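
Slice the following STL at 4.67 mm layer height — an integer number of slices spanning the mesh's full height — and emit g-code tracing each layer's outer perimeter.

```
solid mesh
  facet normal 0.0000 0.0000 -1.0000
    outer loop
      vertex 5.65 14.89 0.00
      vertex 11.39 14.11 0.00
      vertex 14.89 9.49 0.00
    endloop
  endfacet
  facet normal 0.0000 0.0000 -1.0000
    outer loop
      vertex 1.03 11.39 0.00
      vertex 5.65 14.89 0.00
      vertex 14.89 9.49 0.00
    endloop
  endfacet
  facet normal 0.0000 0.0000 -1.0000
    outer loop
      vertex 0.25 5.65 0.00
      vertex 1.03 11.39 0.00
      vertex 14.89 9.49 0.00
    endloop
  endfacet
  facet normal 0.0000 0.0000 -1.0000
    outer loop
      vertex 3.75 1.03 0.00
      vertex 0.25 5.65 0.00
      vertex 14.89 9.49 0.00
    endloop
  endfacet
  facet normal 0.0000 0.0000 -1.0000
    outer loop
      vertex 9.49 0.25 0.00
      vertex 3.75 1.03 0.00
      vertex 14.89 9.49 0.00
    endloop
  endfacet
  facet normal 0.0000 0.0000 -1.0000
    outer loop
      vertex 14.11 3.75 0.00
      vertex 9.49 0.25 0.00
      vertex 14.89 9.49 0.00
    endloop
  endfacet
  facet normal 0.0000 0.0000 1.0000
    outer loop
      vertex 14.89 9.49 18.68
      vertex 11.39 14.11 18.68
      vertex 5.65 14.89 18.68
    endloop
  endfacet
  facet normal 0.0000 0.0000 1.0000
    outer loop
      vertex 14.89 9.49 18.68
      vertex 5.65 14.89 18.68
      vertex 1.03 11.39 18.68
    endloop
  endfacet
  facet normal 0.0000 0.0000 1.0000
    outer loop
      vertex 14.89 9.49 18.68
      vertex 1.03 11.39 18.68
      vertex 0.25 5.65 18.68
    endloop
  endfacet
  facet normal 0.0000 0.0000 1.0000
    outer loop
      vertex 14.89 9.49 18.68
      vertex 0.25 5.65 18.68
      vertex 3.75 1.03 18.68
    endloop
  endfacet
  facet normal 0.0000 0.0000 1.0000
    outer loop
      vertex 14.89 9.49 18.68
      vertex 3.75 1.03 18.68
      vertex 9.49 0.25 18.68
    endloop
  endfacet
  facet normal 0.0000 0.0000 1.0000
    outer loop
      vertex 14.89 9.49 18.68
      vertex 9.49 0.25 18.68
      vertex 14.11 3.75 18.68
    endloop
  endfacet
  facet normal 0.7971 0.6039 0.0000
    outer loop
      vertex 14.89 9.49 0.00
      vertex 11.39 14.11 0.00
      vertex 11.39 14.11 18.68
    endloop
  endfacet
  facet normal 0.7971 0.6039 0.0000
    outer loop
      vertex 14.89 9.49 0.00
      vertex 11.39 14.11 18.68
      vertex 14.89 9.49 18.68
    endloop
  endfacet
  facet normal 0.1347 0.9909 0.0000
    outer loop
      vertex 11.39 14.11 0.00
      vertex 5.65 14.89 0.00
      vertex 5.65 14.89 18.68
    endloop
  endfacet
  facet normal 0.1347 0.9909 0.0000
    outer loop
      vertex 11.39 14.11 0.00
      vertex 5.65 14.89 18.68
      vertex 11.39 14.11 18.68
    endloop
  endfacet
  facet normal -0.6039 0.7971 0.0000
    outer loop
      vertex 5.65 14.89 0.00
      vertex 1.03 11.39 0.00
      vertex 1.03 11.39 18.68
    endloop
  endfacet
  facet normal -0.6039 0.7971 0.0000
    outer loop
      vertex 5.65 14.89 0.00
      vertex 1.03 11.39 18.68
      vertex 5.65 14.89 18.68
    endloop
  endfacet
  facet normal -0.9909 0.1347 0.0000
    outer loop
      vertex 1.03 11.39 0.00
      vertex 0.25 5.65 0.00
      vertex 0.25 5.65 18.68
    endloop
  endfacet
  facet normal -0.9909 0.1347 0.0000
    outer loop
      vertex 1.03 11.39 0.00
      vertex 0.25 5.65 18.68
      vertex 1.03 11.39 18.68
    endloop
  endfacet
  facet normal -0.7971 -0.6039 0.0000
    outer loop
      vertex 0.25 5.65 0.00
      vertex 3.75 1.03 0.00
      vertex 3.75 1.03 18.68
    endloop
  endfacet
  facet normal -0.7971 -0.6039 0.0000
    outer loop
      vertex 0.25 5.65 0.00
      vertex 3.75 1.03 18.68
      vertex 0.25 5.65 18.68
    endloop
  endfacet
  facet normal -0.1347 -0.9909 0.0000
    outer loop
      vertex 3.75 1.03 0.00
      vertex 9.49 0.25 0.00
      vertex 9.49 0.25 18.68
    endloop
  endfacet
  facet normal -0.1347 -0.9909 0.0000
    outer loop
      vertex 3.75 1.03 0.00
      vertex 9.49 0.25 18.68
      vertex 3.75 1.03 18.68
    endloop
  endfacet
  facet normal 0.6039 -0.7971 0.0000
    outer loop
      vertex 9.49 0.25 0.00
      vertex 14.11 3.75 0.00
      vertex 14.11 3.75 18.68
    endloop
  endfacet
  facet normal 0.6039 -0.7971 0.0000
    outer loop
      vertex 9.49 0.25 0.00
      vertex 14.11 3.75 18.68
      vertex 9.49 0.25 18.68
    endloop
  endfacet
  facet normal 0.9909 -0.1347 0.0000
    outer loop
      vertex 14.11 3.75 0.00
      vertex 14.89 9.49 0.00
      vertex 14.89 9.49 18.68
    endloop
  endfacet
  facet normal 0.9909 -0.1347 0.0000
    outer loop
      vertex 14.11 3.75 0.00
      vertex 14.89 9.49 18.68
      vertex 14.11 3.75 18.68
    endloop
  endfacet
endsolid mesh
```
; perimeter-only toolpath
G21 ; units = mm
G90 ; absolute positioning
G28 ; home
; layer 1
G0 Z4.67
G0 X14.89 Y9.49
G1 X11.39 Y14.11
G1 X5.65 Y14.89
G1 X1.03 Y11.39
G1 X0.25 Y5.65
G1 X3.75 Y1.03
G1 X9.49 Y0.25
G1 X14.11 Y3.75
G1 X14.89 Y9.49
; layer 2
G0 Z9.34
G0 X14.89 Y9.49
G1 X11.39 Y14.11
G1 X5.65 Y14.89
G1 X1.03 Y11.39
G1 X0.25 Y5.65
G1 X3.75 Y1.03
G1 X9.49 Y0.25
G1 X14.11 Y3.75
G1 X14.89 Y9.49
; layer 3
G0 Z14.01
G0 X14.89 Y9.49
G1 X11.39 Y14.11
G1 X5.65 Y14.89
G1 X1.03 Y11.39
G1 X0.25 Y5.65
G1 X3.75 Y1.03
G1 X9.49 Y0.25
G1 X14.11 Y3.75
G1 X14.89 Y9.49
; layer 4
G0 Z18.68
G0 X14.89 Y9.49
G1 X11.39 Y14.11
G1 X5.65 Y14.89
G1 X1.03 Y11.39
G1 X0.25 Y5.65
G1 X3.75 Y1.03
G1 X9.49 Y0.25
G1 X14.11 Y3.75
G1 X14.89 Y9.49
M2 ; end

The solid is a regular 8-sided prism (a cylinder approximated with 8 flat sides), circumscribed radius ≈ 7.57 mm, height ≈ 18.7 mm. Slicing at Δz = 4.67 mm — 4 equal slices spanning the solid's height, so layer i sits at z = i·h/4 — gives 4 non-empty perimeters. Each is a 8-segment closed polygon; G0 lifts to the layer z and rapids to the start vertex, then G1 traces the edges.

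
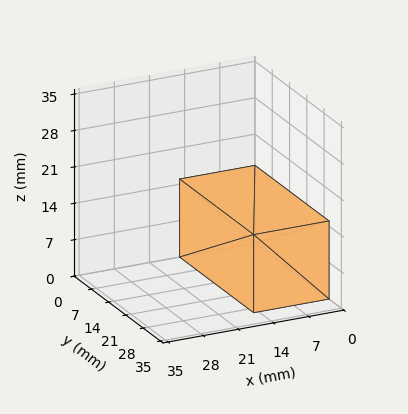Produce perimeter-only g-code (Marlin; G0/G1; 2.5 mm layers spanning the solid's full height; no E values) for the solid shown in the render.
Reading the render: the shape is a rectangular box, roughly 15 × 30 mm footprint and 15 mm tall (dimensions read to the nearest mm from the axis ticks). For the g-code, the solid's height is divided into equal slices at the stated Δz and each level perimeter traced with G1 moves after a G0 lift.

; perimeter-only toolpath
G21 ; units = mm
G90 ; absolute positioning
G28 ; home
; layer 1
G0 Z2.5
G0 X0.0 Y0.0
G1 X15.0 Y0.0
G1 X15.0 Y30.0
G1 X0.0 Y30.0
G1 X0.0 Y0.0
; layer 2
G0 Z5.0
G0 X0.0 Y0.0
G1 X15.0 Y0.0
G1 X15.0 Y30.0
G1 X0.0 Y30.0
G1 X0.0 Y0.0
; layer 3
G0 Z7.5
G0 X0.0 Y0.0
G1 X15.0 Y0.0
G1 X15.0 Y30.0
G1 X0.0 Y30.0
G1 X0.0 Y0.0
; layer 4
G0 Z10.0
G0 X0.0 Y0.0
G1 X15.0 Y0.0
G1 X15.0 Y30.0
G1 X0.0 Y30.0
G1 X0.0 Y0.0
; layer 5
G0 Z12.5
G0 X0.0 Y0.0
G1 X15.0 Y0.0
G1 X15.0 Y30.0
G1 X0.0 Y30.0
G1 X0.0 Y0.0
; layer 6
G0 Z15.0
G0 X0.0 Y0.0
G1 X15.0 Y0.0
G1 X15.0 Y30.0
G1 X0.0 Y30.0
G1 X0.0 Y0.0
M2 ; end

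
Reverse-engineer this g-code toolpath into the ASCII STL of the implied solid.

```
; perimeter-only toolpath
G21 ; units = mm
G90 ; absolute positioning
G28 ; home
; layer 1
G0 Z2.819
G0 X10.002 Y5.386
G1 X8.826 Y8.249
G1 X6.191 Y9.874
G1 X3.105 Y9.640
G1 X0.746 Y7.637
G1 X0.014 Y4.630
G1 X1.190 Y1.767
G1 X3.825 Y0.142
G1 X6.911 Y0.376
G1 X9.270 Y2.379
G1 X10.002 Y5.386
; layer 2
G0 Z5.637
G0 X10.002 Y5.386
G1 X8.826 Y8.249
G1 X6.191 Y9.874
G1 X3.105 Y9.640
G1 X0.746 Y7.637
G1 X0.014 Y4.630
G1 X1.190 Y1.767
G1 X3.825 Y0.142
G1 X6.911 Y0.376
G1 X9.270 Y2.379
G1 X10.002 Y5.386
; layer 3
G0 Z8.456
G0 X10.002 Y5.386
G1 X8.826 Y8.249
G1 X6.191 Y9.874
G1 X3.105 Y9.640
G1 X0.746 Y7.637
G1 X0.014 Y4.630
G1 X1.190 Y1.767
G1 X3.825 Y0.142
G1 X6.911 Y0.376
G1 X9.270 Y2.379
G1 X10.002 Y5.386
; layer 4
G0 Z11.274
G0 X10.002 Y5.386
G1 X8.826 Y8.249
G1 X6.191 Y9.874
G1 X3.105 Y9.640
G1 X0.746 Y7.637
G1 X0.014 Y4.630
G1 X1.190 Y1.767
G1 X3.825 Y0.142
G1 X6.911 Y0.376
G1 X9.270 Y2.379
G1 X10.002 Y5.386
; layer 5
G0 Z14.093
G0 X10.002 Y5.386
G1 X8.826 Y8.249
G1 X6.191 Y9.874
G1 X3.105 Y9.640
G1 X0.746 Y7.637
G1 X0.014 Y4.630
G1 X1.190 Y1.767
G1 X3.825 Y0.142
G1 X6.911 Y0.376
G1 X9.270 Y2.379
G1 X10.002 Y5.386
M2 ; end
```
solid part
  facet normal 0.0000 0.0000 -1.0000
    outer loop
      vertex 6.191 9.874 0.000
      vertex 8.826 8.249 0.000
      vertex 10.002 5.386 0.000
    endloop
  endfacet
  facet normal 0.0000 0.0000 -1.0000
    outer loop
      vertex 3.105 9.640 0.000
      vertex 6.191 9.874 0.000
      vertex 10.002 5.386 0.000
    endloop
  endfacet
  facet normal 0.0000 0.0000 -1.0000
    outer loop
      vertex 0.746 7.637 0.000
      vertex 3.105 9.640 0.000
      vertex 10.002 5.386 0.000
    endloop
  endfacet
  facet normal 0.0000 0.0000 -1.0000
    outer loop
      vertex 0.014 4.630 0.000
      vertex 0.746 7.637 0.000
      vertex 10.002 5.386 0.000
    endloop
  endfacet
  facet normal 0.0000 0.0000 -1.0000
    outer loop
      vertex 1.190 1.767 0.000
      vertex 0.014 4.630 0.000
      vertex 10.002 5.386 0.000
    endloop
  endfacet
  facet normal 0.0000 0.0000 -1.0000
    outer loop
      vertex 3.825 0.142 0.000
      vertex 1.190 1.767 0.000
      vertex 10.002 5.386 0.000
    endloop
  endfacet
  facet normal 0.0000 0.0000 -1.0000
    outer loop
      vertex 6.911 0.376 0.000
      vertex 3.825 0.142 0.000
      vertex 10.002 5.386 0.000
    endloop
  endfacet
  facet normal 0.0000 0.0000 -1.0000
    outer loop
      vertex 9.270 2.379 0.000
      vertex 6.911 0.376 0.000
      vertex 10.002 5.386 0.000
    endloop
  endfacet
  facet normal 0.0000 0.0000 1.0000
    outer loop
      vertex 10.002 5.386 14.093
      vertex 8.826 8.249 14.093
      vertex 6.191 9.874 14.093
    endloop
  endfacet
  facet normal 0.0000 0.0000 1.0000
    outer loop
      vertex 10.002 5.386 14.093
      vertex 6.191 9.874 14.093
      vertex 3.105 9.640 14.093
    endloop
  endfacet
  facet normal 0.0000 0.0000 1.0000
    outer loop
      vertex 10.002 5.386 14.093
      vertex 3.105 9.640 14.093
      vertex 0.746 7.637 14.093
    endloop
  endfacet
  facet normal 0.0000 0.0000 1.0000
    outer loop
      vertex 10.002 5.386 14.093
      vertex 0.746 7.637 14.093
      vertex 0.014 4.630 14.093
    endloop
  endfacet
  facet normal 0.0000 0.0000 1.0000
    outer loop
      vertex 10.002 5.386 14.093
      vertex 0.014 4.630 14.093
      vertex 1.190 1.767 14.093
    endloop
  endfacet
  facet normal 0.0000 0.0000 1.0000
    outer loop
      vertex 10.002 5.386 14.093
      vertex 1.190 1.767 14.093
      vertex 3.825 0.142 14.093
    endloop
  endfacet
  facet normal 0.0000 0.0000 1.0000
    outer loop
      vertex 10.002 5.386 14.093
      vertex 3.825 0.142 14.093
      vertex 6.911 0.376 14.093
    endloop
  endfacet
  facet normal 0.0000 0.0000 1.0000
    outer loop
      vertex 10.002 5.386 14.093
      vertex 6.911 0.376 14.093
      vertex 9.270 2.379 14.093
    endloop
  endfacet
  facet normal 0.9250 0.3800 0.0000
    outer loop
      vertex 10.002 5.386 0.000
      vertex 8.826 8.249 0.000
      vertex 8.826 8.249 14.093
    endloop
  endfacet
  facet normal 0.9250 0.3800 0.0000
    outer loop
      vertex 10.002 5.386 0.000
      vertex 8.826 8.249 14.093
      vertex 10.002 5.386 14.093
    endloop
  endfacet
  facet normal 0.5249 0.8512 0.0000
    outer loop
      vertex 8.826 8.249 0.000
      vertex 6.191 9.874 0.000
      vertex 6.191 9.874 14.093
    endloop
  endfacet
  facet normal 0.5249 0.8512 0.0000
    outer loop
      vertex 8.826 8.249 0.000
      vertex 6.191 9.874 14.093
      vertex 8.826 8.249 14.093
    endloop
  endfacet
  facet normal -0.0756 0.9971 0.0000
    outer loop
      vertex 6.191 9.874 0.000
      vertex 3.105 9.640 0.000
      vertex 3.105 9.640 14.093
    endloop
  endfacet
  facet normal -0.0756 0.9971 0.0000
    outer loop
      vertex 6.191 9.874 0.000
      vertex 3.105 9.640 14.093
      vertex 6.191 9.874 14.093
    endloop
  endfacet
  facet normal -0.6472 0.7623 0.0000
    outer loop
      vertex 3.105 9.640 0.000
      vertex 0.746 7.637 0.000
      vertex 0.746 7.637 14.093
    endloop
  endfacet
  facet normal -0.6472 0.7623 0.0000
    outer loop
      vertex 3.105 9.640 0.000
      vertex 0.746 7.637 14.093
      vertex 3.105 9.640 14.093
    endloop
  endfacet
  facet normal -0.9716 0.2365 0.0000
    outer loop
      vertex 0.746 7.637 0.000
      vertex 0.014 4.630 0.000
      vertex 0.014 4.630 14.093
    endloop
  endfacet
  facet normal -0.9716 0.2365 0.0000
    outer loop
      vertex 0.746 7.637 0.000
      vertex 0.014 4.630 14.093
      vertex 0.746 7.637 14.093
    endloop
  endfacet
  facet normal -0.9250 -0.3800 0.0000
    outer loop
      vertex 0.014 4.630 0.000
      vertex 1.190 1.767 0.000
      vertex 1.190 1.767 14.093
    endloop
  endfacet
  facet normal -0.9250 -0.3800 0.0000
    outer loop
      vertex 0.014 4.630 0.000
      vertex 1.190 1.767 14.093
      vertex 0.014 4.630 14.093
    endloop
  endfacet
  facet normal -0.5249 -0.8512 0.0000
    outer loop
      vertex 1.190 1.767 0.000
      vertex 3.825 0.142 0.000
      vertex 3.825 0.142 14.093
    endloop
  endfacet
  facet normal -0.5249 -0.8512 0.0000
    outer loop
      vertex 1.190 1.767 0.000
      vertex 3.825 0.142 14.093
      vertex 1.190 1.767 14.093
    endloop
  endfacet
  facet normal 0.0756 -0.9971 0.0000
    outer loop
      vertex 3.825 0.142 0.000
      vertex 6.911 0.376 0.000
      vertex 6.911 0.376 14.093
    endloop
  endfacet
  facet normal 0.0756 -0.9971 0.0000
    outer loop
      vertex 3.825 0.142 0.000
      vertex 6.911 0.376 14.093
      vertex 3.825 0.142 14.093
    endloop
  endfacet
  facet normal 0.6472 -0.7623 0.0000
    outer loop
      vertex 6.911 0.376 0.000
      vertex 9.270 2.379 0.000
      vertex 9.270 2.379 14.093
    endloop
  endfacet
  facet normal 0.6472 -0.7623 0.0000
    outer loop
      vertex 6.911 0.376 0.000
      vertex 9.270 2.379 14.093
      vertex 6.911 0.376 14.093
    endloop
  endfacet
  facet normal 0.9716 -0.2365 0.0000
    outer loop
      vertex 9.270 2.379 0.000
      vertex 10.002 5.386 0.000
      vertex 10.002 5.386 14.093
    endloop
  endfacet
  facet normal 0.9716 -0.2365 0.0000
    outer loop
      vertex 9.270 2.379 0.000
      vertex 10.002 5.386 14.093
      vertex 9.270 2.379 14.093
    endloop
  endfacet
endsolid part

The G0 Z moves step by Δz≈2.819 mm. Every layer's G1 loop is the same polygon, so the solid is a straight extrusion of it from z=0 to z≈14.1. Closing with flat bottom and top caps and triangulating gives 36 facets — a regular 10-sided prism (a cylinder approximated with 10 flat sides), circumscribed radius ≈ 5.01 mm, height ≈ 14.1 mm.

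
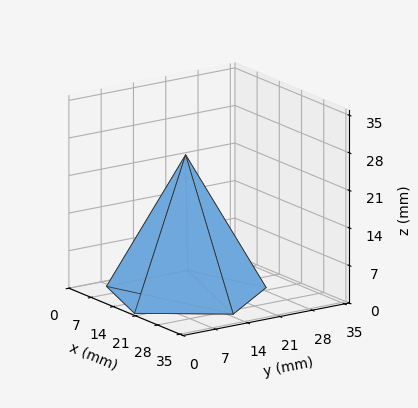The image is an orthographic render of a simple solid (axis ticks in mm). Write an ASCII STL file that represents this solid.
Reading the render: the shape is a regular 5-sided pyramid, base circumscribed radius ≈ 15 mm, apex at z ≈ 26 mm (dimensions read to the nearest mm from the axis ticks). For the STL, each face is triangulated and given an outward normal.

solid part
  facet normal 0.0000 0.0000 -1.0000
    outer loop
      vertex 2.865 23.817 0.000
      vertex 19.635 29.266 0.000
      vertex 30.000 15.000 0.000
    endloop
  endfacet
  facet normal 0.0000 0.0000 -1.0000
    outer loop
      vertex 2.865 6.183 0.000
      vertex 2.865 23.817 0.000
      vertex 30.000 15.000 0.000
    endloop
  endfacet
  facet normal 0.0000 0.0000 -1.0000
    outer loop
      vertex 19.635 0.734 0.000
      vertex 2.865 6.183 0.000
      vertex 30.000 15.000 0.000
    endloop
  endfacet
  facet normal 0.7331 0.5326 0.4229
    outer loop
      vertex 30.000 15.000 0.000
      vertex 19.635 29.266 0.000
      vertex 15.000 15.000 26.000
    endloop
  endfacet
  facet normal -0.2800 0.8618 0.4229
    outer loop
      vertex 19.635 29.266 0.000
      vertex 2.865 23.817 0.000
      vertex 15.000 15.000 26.000
    endloop
  endfacet
  facet normal -0.9062 0.0000 0.4229
    outer loop
      vertex 2.865 23.817 0.000
      vertex 2.865 6.183 0.000
      vertex 15.000 15.000 26.000
    endloop
  endfacet
  facet normal -0.2800 -0.8618 0.4229
    outer loop
      vertex 2.865 6.183 0.000
      vertex 19.635 0.734 0.000
      vertex 15.000 15.000 26.000
    endloop
  endfacet
  facet normal 0.7331 -0.5326 0.4229
    outer loop
      vertex 19.635 0.734 0.000
      vertex 30.000 15.000 0.000
      vertex 15.000 15.000 26.000
    endloop
  endfacet
endsolid part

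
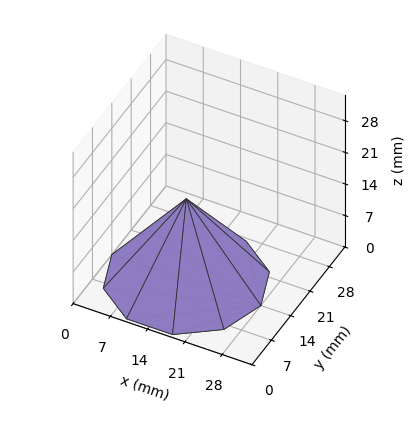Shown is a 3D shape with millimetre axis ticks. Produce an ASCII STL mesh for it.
Reading the render: the shape is a regular 10-sided pyramid, base circumscribed radius ≈ 14 mm, apex at z ≈ 18 mm (dimensions read to the nearest mm from the axis ticks). For the STL, each face is triangulated and given an outward normal.

solid part
  facet normal 0.0000 0.0000 -1.0000
    outer loop
      vertex 18.33 27.31 0.00
      vertex 25.33 22.23 0.00
      vertex 28.00 14.00 0.00
    endloop
  endfacet
  facet normal 0.0000 0.0000 -1.0000
    outer loop
      vertex 9.67 27.31 0.00
      vertex 18.33 27.31 0.00
      vertex 28.00 14.00 0.00
    endloop
  endfacet
  facet normal 0.0000 0.0000 -1.0000
    outer loop
      vertex 2.67 22.23 0.00
      vertex 9.67 27.31 0.00
      vertex 28.00 14.00 0.00
    endloop
  endfacet
  facet normal 0.0000 0.0000 -1.0000
    outer loop
      vertex 0.00 14.00 0.00
      vertex 2.67 22.23 0.00
      vertex 28.00 14.00 0.00
    endloop
  endfacet
  facet normal 0.0000 0.0000 -1.0000
    outer loop
      vertex 2.67 5.77 0.00
      vertex 0.00 14.00 0.00
      vertex 28.00 14.00 0.00
    endloop
  endfacet
  facet normal 0.0000 0.0000 -1.0000
    outer loop
      vertex 9.67 0.69 0.00
      vertex 2.67 5.77 0.00
      vertex 28.00 14.00 0.00
    endloop
  endfacet
  facet normal 0.0000 0.0000 -1.0000
    outer loop
      vertex 18.33 0.69 0.00
      vertex 9.67 0.69 0.00
      vertex 28.00 14.00 0.00
    endloop
  endfacet
  facet normal 0.0000 0.0000 -1.0000
    outer loop
      vertex 25.33 5.77 0.00
      vertex 18.33 0.69 0.00
      vertex 28.00 14.00 0.00
    endloop
  endfacet
  facet normal 0.7647 0.2481 0.5947
    outer loop
      vertex 28.00 14.00 0.00
      vertex 25.33 22.23 0.00
      vertex 14.00 14.00 18.00
    endloop
  endfacet
  facet normal 0.4722 0.6507 0.5947
    outer loop
      vertex 25.33 22.23 0.00
      vertex 18.33 27.31 0.00
      vertex 14.00 14.00 18.00
    endloop
  endfacet
  facet normal 0.0000 0.8041 0.5946
    outer loop
      vertex 18.33 27.31 0.00
      vertex 9.67 27.31 0.00
      vertex 14.00 14.00 18.00
    endloop
  endfacet
  facet normal -0.4722 0.6507 0.5947
    outer loop
      vertex 9.67 27.31 0.00
      vertex 2.67 22.23 0.00
      vertex 14.00 14.00 18.00
    endloop
  endfacet
  facet normal -0.7647 0.2481 0.5947
    outer loop
      vertex 2.67 22.23 0.00
      vertex 0.00 14.00 0.00
      vertex 14.00 14.00 18.00
    endloop
  endfacet
  facet normal -0.7647 -0.2481 0.5947
    outer loop
      vertex 0.00 14.00 0.00
      vertex 2.67 5.77 0.00
      vertex 14.00 14.00 18.00
    endloop
  endfacet
  facet normal -0.4722 -0.6507 0.5947
    outer loop
      vertex 2.67 5.77 0.00
      vertex 9.67 0.69 0.00
      vertex 14.00 14.00 18.00
    endloop
  endfacet
  facet normal 0.0000 -0.8041 0.5946
    outer loop
      vertex 9.67 0.69 0.00
      vertex 18.33 0.69 0.00
      vertex 14.00 14.00 18.00
    endloop
  endfacet
  facet normal 0.4722 -0.6507 0.5947
    outer loop
      vertex 18.33 0.69 0.00
      vertex 25.33 5.77 0.00
      vertex 14.00 14.00 18.00
    endloop
  endfacet
  facet normal 0.7647 -0.2481 0.5947
    outer loop
      vertex 25.33 5.77 0.00
      vertex 28.00 14.00 0.00
      vertex 14.00 14.00 18.00
    endloop
  endfacet
endsolid part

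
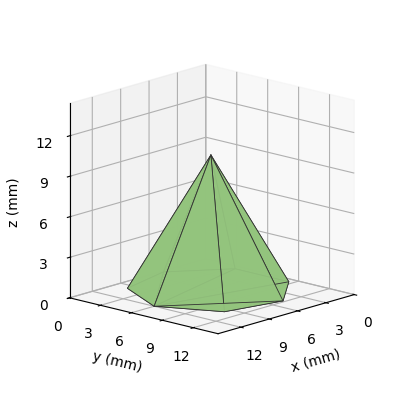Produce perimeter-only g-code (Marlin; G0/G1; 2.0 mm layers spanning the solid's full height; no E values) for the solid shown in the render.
Reading the render: the shape is a regular 7-sided pyramid, base circumscribed radius ≈ 6 mm, apex at z ≈ 10 mm (dimensions read to the nearest mm from the axis ticks). For the g-code, the solid's height is divided into equal slices at the stated Δz and each level perimeter traced with G1 moves after a G0 lift.

; perimeter-only toolpath
G21 ; units = mm
G90 ; absolute positioning
G28 ; home
; layer 1
G0 Z2.0
G0 X10.8 Y6.0
G1 X9.0 Y9.8
G1 X5.0 Y10.6
G1 X1.7 Y8.1
G1 X1.7 Y3.9
G1 X5.0 Y1.4
G1 X9.0 Y2.2
G1 X10.8 Y6.0
; layer 2
G0 Z4.0
G0 X9.6 Y6.0
G1 X8.2 Y8.8
G1 X5.2 Y9.5
G1 X2.8 Y7.6
G1 X2.8 Y4.4
G1 X5.2 Y2.5
G1 X8.2 Y3.2
G1 X9.6 Y6.0
; layer 3
G0 Z6.0
G0 X8.4 Y6.0
G1 X7.5 Y7.9
G1 X5.5 Y8.3
G1 X3.8 Y7.0
G1 X3.8 Y5.0
G1 X5.5 Y3.7
G1 X7.5 Y4.1
G1 X8.4 Y6.0
; layer 4
G0 Z8.0
G0 X7.2 Y6.0
G1 X6.7 Y6.9
G1 X5.7 Y7.2
G1 X4.9 Y6.5
G1 X4.9 Y5.5
G1 X5.7 Y4.8
G1 X6.7 Y5.1
G1 X7.2 Y6.0
M2 ; end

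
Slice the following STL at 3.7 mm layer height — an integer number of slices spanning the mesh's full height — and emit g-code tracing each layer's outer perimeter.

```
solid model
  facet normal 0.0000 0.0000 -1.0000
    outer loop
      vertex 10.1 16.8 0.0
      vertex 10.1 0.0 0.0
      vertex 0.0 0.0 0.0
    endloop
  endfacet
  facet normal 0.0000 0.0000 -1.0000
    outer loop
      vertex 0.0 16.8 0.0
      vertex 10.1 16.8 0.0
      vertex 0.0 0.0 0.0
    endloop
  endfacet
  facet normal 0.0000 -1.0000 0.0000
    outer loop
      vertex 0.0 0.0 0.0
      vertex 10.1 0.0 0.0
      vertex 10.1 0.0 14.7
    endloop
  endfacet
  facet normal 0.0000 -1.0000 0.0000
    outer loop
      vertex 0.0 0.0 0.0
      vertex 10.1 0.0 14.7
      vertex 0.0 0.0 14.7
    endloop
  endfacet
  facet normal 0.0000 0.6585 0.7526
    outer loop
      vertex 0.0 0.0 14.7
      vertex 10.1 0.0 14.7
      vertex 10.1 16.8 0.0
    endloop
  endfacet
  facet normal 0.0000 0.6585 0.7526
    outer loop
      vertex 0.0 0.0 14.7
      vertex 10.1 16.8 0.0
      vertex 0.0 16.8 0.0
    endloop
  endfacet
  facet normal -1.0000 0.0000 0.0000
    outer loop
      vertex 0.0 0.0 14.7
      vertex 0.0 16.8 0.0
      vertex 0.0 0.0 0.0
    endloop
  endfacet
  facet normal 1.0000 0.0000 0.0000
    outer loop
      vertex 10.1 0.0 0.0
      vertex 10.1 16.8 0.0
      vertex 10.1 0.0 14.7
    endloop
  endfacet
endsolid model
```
; perimeter-only toolpath
G21 ; units = mm
G90 ; absolute positioning
G28 ; home
; layer 1
G0 Z3.7
G0 X0.0 Y0.0
G1 X10.1 Y0.0
G1 X10.1 Y12.6
G1 X0.0 Y12.6
G1 X0.0 Y0.0
; layer 2
G0 Z7.3
G0 X0.0 Y0.0
G1 X10.1 Y0.0
G1 X10.1 Y8.4
G1 X0.0 Y8.4
G1 X0.0 Y0.0
; layer 3
G0 Z11.0
G0 X0.0 Y0.0
G1 X10.1 Y0.0
G1 X10.1 Y4.2
G1 X0.0 Y4.2
G1 X0.0 Y0.0
M2 ; end

The solid is a wedge (ramp): 10.1 × 16.8 mm base, rising to 14.7 mm along the y=0 edge and sloping linearly to z=0 at y=16.8. Slicing at Δz = 3.7 mm — 4 equal slices spanning the solid's height, so layer i sits at z = i·h/4 — gives 3 non-empty perimeters. Each is a 4-segment closed polygon; G0 lifts to the layer z and rapids to the start vertex, then G1 traces the edges. The cross-section shrinks linearly with z (the slice at the apex is degenerate and omitted).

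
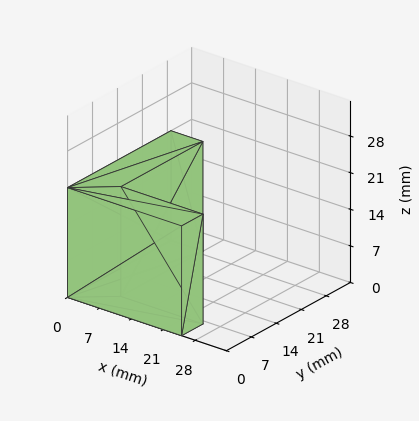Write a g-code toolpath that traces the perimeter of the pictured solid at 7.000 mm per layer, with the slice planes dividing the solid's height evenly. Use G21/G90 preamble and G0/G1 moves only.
Reading the render: the shape is an L-shaped prism: outer 25 × 29 mm, arm thicknesses ≈ 6 mm (horizontal) and 7 mm (vertical), extruded 21 mm in z (dimensions read to the nearest mm from the axis ticks). For the g-code, the solid's height is divided into equal slices at the stated Δz and each level perimeter traced with G1 moves after a G0 lift.

; perimeter-only toolpath
G21 ; units = mm
G90 ; absolute positioning
G28 ; home
; layer 1
G0 Z7.000
G0 X0.000 Y0.000
G1 X25.000 Y0.000
G1 X25.000 Y6.000
G1 X7.000 Y6.000
G1 X7.000 Y29.000
G1 X0.000 Y29.000
G1 X0.000 Y0.000
; layer 2
G0 Z14.000
G0 X0.000 Y0.000
G1 X25.000 Y0.000
G1 X25.000 Y6.000
G1 X7.000 Y6.000
G1 X7.000 Y29.000
G1 X0.000 Y29.000
G1 X0.000 Y0.000
; layer 3
G0 Z21.000
G0 X0.000 Y0.000
G1 X25.000 Y0.000
G1 X25.000 Y6.000
G1 X7.000 Y6.000
G1 X7.000 Y29.000
G1 X0.000 Y29.000
G1 X0.000 Y0.000
M2 ; end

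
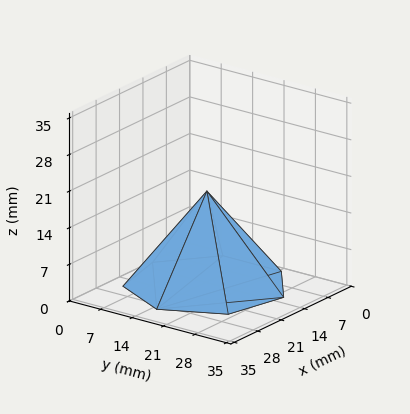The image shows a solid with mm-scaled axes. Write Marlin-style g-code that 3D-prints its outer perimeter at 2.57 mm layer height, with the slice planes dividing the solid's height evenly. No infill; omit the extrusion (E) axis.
Reading the render: the shape is a regular 7-sided pyramid, base circumscribed radius ≈ 15 mm, apex at z ≈ 18 mm (dimensions read to the nearest mm from the axis ticks). For the g-code, the solid's height is divided into equal slices at the stated Δz and each level perimeter traced with G1 moves after a G0 lift.

; perimeter-only toolpath
G21 ; units = mm
G90 ; absolute positioning
G28 ; home
; layer 1
G0 Z2.57
G0 X27.86 Y15.00
G1 X23.01 Y25.05
G1 X12.14 Y27.53
G1 X3.42 Y20.58
G1 X3.42 Y9.42
G1 X12.14 Y2.47
G1 X23.01 Y4.95
G1 X27.86 Y15.00
; layer 2
G0 Z5.14
G0 X25.71 Y15.00
G1 X21.68 Y23.38
G1 X12.61 Y25.44
G1 X5.35 Y19.65
G1 X5.35 Y10.35
G1 X12.61 Y4.56
G1 X21.68 Y6.62
G1 X25.71 Y15.00
; layer 3
G0 Z7.71
G0 X23.57 Y15.00
G1 X20.34 Y21.70
G1 X13.09 Y23.35
G1 X7.28 Y18.72
G1 X7.28 Y11.28
G1 X13.09 Y6.65
G1 X20.34 Y8.30
G1 X23.57 Y15.00
; layer 4
G0 Z10.29
G0 X21.43 Y15.00
G1 X19.01 Y20.03
G1 X13.57 Y21.27
G1 X9.21 Y17.79
G1 X9.21 Y12.21
G1 X13.57 Y8.73
G1 X19.01 Y9.97
G1 X21.43 Y15.00
; layer 5
G0 Z12.86
G0 X19.29 Y15.00
G1 X17.67 Y18.35
G1 X14.05 Y19.18
G1 X11.14 Y16.86
G1 X11.14 Y13.14
G1 X14.05 Y10.82
G1 X17.67 Y11.65
G1 X19.29 Y15.00
; layer 6
G0 Z15.43
G0 X17.14 Y15.00
G1 X16.34 Y16.68
G1 X14.52 Y17.09
G1 X13.07 Y15.93
G1 X13.07 Y14.07
G1 X14.52 Y12.91
G1 X16.34 Y13.32
G1 X17.14 Y15.00
M2 ; end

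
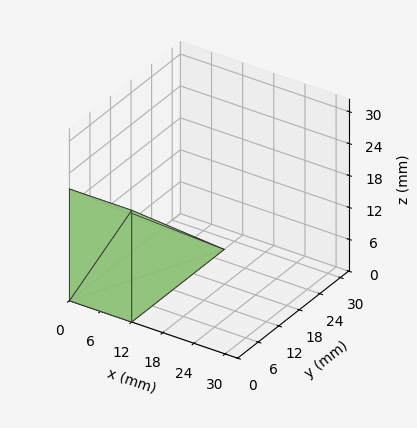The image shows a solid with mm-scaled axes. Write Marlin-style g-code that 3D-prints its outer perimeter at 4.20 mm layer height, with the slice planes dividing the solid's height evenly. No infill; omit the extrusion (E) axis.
Reading the render: the shape is a wedge (ramp): 12 × 27 mm base, rising to 21 mm along the y=0 edge and sloping linearly to z=0 at y=27 (dimensions read to the nearest mm from the axis ticks). For the g-code, the solid's height is divided into equal slices at the stated Δz and each level perimeter traced with G1 moves after a G0 lift.

; perimeter-only toolpath
G21 ; units = mm
G90 ; absolute positioning
G28 ; home
; layer 1
G0 Z4.20
G0 X0.00 Y0.00
G1 X12.00 Y0.00
G1 X12.00 Y21.60
G1 X0.00 Y21.60
G1 X0.00 Y0.00
; layer 2
G0 Z8.40
G0 X0.00 Y0.00
G1 X12.00 Y0.00
G1 X12.00 Y16.20
G1 X0.00 Y16.20
G1 X0.00 Y0.00
; layer 3
G0 Z12.60
G0 X0.00 Y0.00
G1 X12.00 Y0.00
G1 X12.00 Y10.80
G1 X0.00 Y10.80
G1 X0.00 Y0.00
; layer 4
G0 Z16.80
G0 X0.00 Y0.00
G1 X12.00 Y0.00
G1 X12.00 Y5.40
G1 X0.00 Y5.40
G1 X0.00 Y0.00
M2 ; end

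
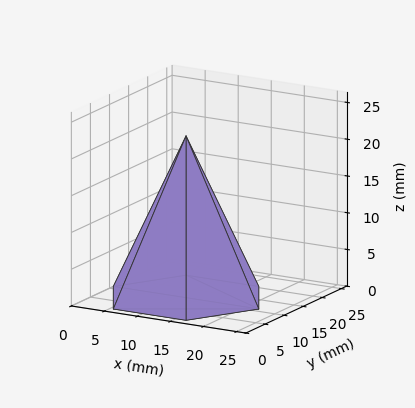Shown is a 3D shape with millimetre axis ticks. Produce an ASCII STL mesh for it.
Reading the render: the shape is a regular 6-sided pyramid, base circumscribed radius ≈ 11 mm, apex at z ≈ 22 mm (dimensions read to the nearest mm from the axis ticks). For the STL, each face is triangulated and given an outward normal.

solid part
  facet normal 0.0000 0.0000 -1.0000
    outer loop
      vertex 5.50 20.53 0.00
      vertex 16.50 20.53 0.00
      vertex 22.00 11.00 0.00
    endloop
  endfacet
  facet normal 0.0000 0.0000 -1.0000
    outer loop
      vertex 0.00 11.00 0.00
      vertex 5.50 20.53 0.00
      vertex 22.00 11.00 0.00
    endloop
  endfacet
  facet normal 0.0000 0.0000 -1.0000
    outer loop
      vertex 5.50 1.47 0.00
      vertex 0.00 11.00 0.00
      vertex 22.00 11.00 0.00
    endloop
  endfacet
  facet normal 0.0000 0.0000 -1.0000
    outer loop
      vertex 16.50 1.47 0.00
      vertex 5.50 1.47 0.00
      vertex 22.00 11.00 0.00
    endloop
  endfacet
  facet normal 0.7948 0.4587 0.3974
    outer loop
      vertex 22.00 11.00 0.00
      vertex 16.50 20.53 0.00
      vertex 11.00 11.00 22.00
    endloop
  endfacet
  facet normal 0.0000 0.9176 0.3975
    outer loop
      vertex 16.50 20.53 0.00
      vertex 5.50 20.53 0.00
      vertex 11.00 11.00 22.00
    endloop
  endfacet
  facet normal -0.7948 0.4587 0.3974
    outer loop
      vertex 5.50 20.53 0.00
      vertex 0.00 11.00 0.00
      vertex 11.00 11.00 22.00
    endloop
  endfacet
  facet normal -0.7948 -0.4587 0.3974
    outer loop
      vertex 0.00 11.00 0.00
      vertex 5.50 1.47 0.00
      vertex 11.00 11.00 22.00
    endloop
  endfacet
  facet normal 0.0000 -0.9176 0.3975
    outer loop
      vertex 5.50 1.47 0.00
      vertex 16.50 1.47 0.00
      vertex 11.00 11.00 22.00
    endloop
  endfacet
  facet normal 0.7948 -0.4587 0.3974
    outer loop
      vertex 16.50 1.47 0.00
      vertex 22.00 11.00 0.00
      vertex 11.00 11.00 22.00
    endloop
  endfacet
endsolid part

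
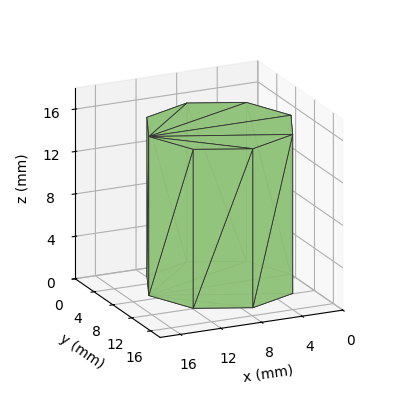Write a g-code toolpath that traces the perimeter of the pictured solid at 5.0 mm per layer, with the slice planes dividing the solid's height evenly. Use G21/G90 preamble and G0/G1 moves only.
Reading the render: the shape is a regular 8-sided prism (a cylinder approximated with 8 flat sides), circumscribed radius ≈ 7 mm, height ≈ 15 mm (dimensions read to the nearest mm from the axis ticks). For the g-code, the solid's height is divided into equal slices at the stated Δz and each level perimeter traced with G1 moves after a G0 lift.

; perimeter-only toolpath
G21 ; units = mm
G90 ; absolute positioning
G28 ; home
; layer 1
G0 Z5.0
G0 X14.0 Y7.0
G1 X11.9 Y11.9
G1 X7.0 Y14.0
G1 X2.1 Y11.9
G1 X0.0 Y7.0
G1 X2.1 Y2.1
G1 X7.0 Y0.0
G1 X11.9 Y2.1
G1 X14.0 Y7.0
; layer 2
G0 Z10.0
G0 X14.0 Y7.0
G1 X11.9 Y11.9
G1 X7.0 Y14.0
G1 X2.1 Y11.9
G1 X0.0 Y7.0
G1 X2.1 Y2.1
G1 X7.0 Y0.0
G1 X11.9 Y2.1
G1 X14.0 Y7.0
; layer 3
G0 Z15.0
G0 X14.0 Y7.0
G1 X11.9 Y11.9
G1 X7.0 Y14.0
G1 X2.1 Y11.9
G1 X0.0 Y7.0
G1 X2.1 Y2.1
G1 X7.0 Y0.0
G1 X11.9 Y2.1
G1 X14.0 Y7.0
M2 ; end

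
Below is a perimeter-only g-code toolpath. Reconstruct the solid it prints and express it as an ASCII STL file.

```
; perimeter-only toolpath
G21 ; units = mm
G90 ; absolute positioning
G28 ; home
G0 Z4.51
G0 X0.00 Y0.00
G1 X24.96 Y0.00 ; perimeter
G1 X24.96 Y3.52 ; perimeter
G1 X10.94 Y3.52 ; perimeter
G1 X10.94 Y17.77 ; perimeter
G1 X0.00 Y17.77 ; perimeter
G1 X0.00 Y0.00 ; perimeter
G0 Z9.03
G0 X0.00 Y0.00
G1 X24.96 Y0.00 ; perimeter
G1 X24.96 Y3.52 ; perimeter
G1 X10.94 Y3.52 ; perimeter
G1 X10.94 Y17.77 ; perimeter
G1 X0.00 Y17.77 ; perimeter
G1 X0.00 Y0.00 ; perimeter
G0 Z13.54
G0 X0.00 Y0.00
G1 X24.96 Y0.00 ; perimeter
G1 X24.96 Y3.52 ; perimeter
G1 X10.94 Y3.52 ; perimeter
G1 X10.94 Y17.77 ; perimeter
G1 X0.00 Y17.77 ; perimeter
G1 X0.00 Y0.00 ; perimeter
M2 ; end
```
solid part
  facet normal 0.0000 0.0000 -1.0000
    outer loop
      vertex 24.96 3.52 0.00
      vertex 24.96 0.00 0.00
      vertex 0.00 0.00 0.00
    endloop
  endfacet
  facet normal 0.0000 0.0000 -1.0000
    outer loop
      vertex 10.94 3.52 0.00
      vertex 24.96 3.52 0.00
      vertex 0.00 0.00 0.00
    endloop
  endfacet
  facet normal 0.0000 0.0000 -1.0000
    outer loop
      vertex 10.94 17.77 0.00
      vertex 10.94 3.52 0.00
      vertex 0.00 0.00 0.00
    endloop
  endfacet
  facet normal 0.0000 0.0000 -1.0000
    outer loop
      vertex 0.00 17.77 0.00
      vertex 10.94 17.77 0.00
      vertex 0.00 0.00 0.00
    endloop
  endfacet
  facet normal 0.0000 0.0000 1.0000
    outer loop
      vertex 0.00 0.00 13.54
      vertex 24.96 0.00 13.54
      vertex 24.96 3.52 13.54
    endloop
  endfacet
  facet normal 0.0000 0.0000 1.0000
    outer loop
      vertex 0.00 0.00 13.54
      vertex 24.96 3.52 13.54
      vertex 10.94 3.52 13.54
    endloop
  endfacet
  facet normal 0.0000 0.0000 1.0000
    outer loop
      vertex 0.00 0.00 13.54
      vertex 10.94 3.52 13.54
      vertex 10.94 17.77 13.54
    endloop
  endfacet
  facet normal 0.0000 0.0000 1.0000
    outer loop
      vertex 0.00 0.00 13.54
      vertex 10.94 17.77 13.54
      vertex 0.00 17.77 13.54
    endloop
  endfacet
  facet normal 0.0000 -1.0000 0.0000
    outer loop
      vertex 0.00 0.00 0.00
      vertex 24.96 0.00 0.00
      vertex 24.96 0.00 13.54
    endloop
  endfacet
  facet normal 0.0000 -1.0000 0.0000
    outer loop
      vertex 0.00 0.00 0.00
      vertex 24.96 0.00 13.54
      vertex 0.00 0.00 13.54
    endloop
  endfacet
  facet normal 1.0000 0.0000 0.0000
    outer loop
      vertex 24.96 0.00 0.00
      vertex 24.96 3.52 0.00
      vertex 24.96 3.52 13.54
    endloop
  endfacet
  facet normal 1.0000 0.0000 0.0000
    outer loop
      vertex 24.96 0.00 0.00
      vertex 24.96 3.52 13.54
      vertex 24.96 0.00 13.54
    endloop
  endfacet
  facet normal 0.0000 1.0000 0.0000
    outer loop
      vertex 24.96 3.52 0.00
      vertex 10.94 3.52 0.00
      vertex 10.94 3.52 13.54
    endloop
  endfacet
  facet normal 0.0000 1.0000 0.0000
    outer loop
      vertex 24.96 3.52 0.00
      vertex 10.94 3.52 13.54
      vertex 24.96 3.52 13.54
    endloop
  endfacet
  facet normal 1.0000 0.0000 0.0000
    outer loop
      vertex 10.94 3.52 0.00
      vertex 10.94 17.77 0.00
      vertex 10.94 17.77 13.54
    endloop
  endfacet
  facet normal 1.0000 0.0000 0.0000
    outer loop
      vertex 10.94 3.52 0.00
      vertex 10.94 17.77 13.54
      vertex 10.94 3.52 13.54
    endloop
  endfacet
  facet normal 0.0000 1.0000 0.0000
    outer loop
      vertex 10.94 17.77 0.00
      vertex 0.00 17.77 0.00
      vertex 0.00 17.77 13.54
    endloop
  endfacet
  facet normal 0.0000 1.0000 0.0000
    outer loop
      vertex 10.94 17.77 0.00
      vertex 0.00 17.77 13.54
      vertex 10.94 17.77 13.54
    endloop
  endfacet
  facet normal -1.0000 0.0000 0.0000
    outer loop
      vertex 0.00 17.77 0.00
      vertex 0.00 0.00 0.00
      vertex 0.00 0.00 13.54
    endloop
  endfacet
  facet normal -1.0000 0.0000 0.0000
    outer loop
      vertex 0.00 17.77 0.00
      vertex 0.00 0.00 13.54
      vertex 0.00 17.77 13.54
    endloop
  endfacet
endsolid part

The G0 Z moves step by Δz≈4.51 mm. Every layer's G1 loop is the same polygon, so the solid is a straight extrusion of it from z=0 to z≈13.5. Closing with flat bottom and top caps and triangulating gives 20 facets — an L-shaped prism: outer 25 × 17.8 mm, arm thicknesses ≈ 3.52 mm (horizontal) and 10.9 mm (vertical), extruded 13.5 mm in z.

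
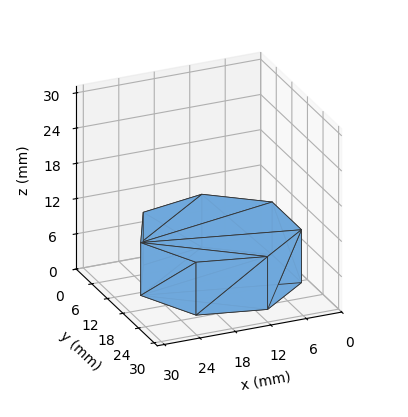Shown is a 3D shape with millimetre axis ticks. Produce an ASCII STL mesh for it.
Reading the render: the shape is a regular 7-sided prism (a cylinder approximated with 7 flat sides), circumscribed radius ≈ 13 mm, height ≈ 9 mm (dimensions read to the nearest mm from the axis ticks). For the STL, each face is triangulated and given an outward normal.

solid part
  facet normal 0.0000 0.0000 -1.0000
    outer loop
      vertex 10.11 25.67 0.00
      vertex 21.11 23.16 0.00
      vertex 26.00 13.00 0.00
    endloop
  endfacet
  facet normal 0.0000 0.0000 -1.0000
    outer loop
      vertex 1.29 18.64 0.00
      vertex 10.11 25.67 0.00
      vertex 26.00 13.00 0.00
    endloop
  endfacet
  facet normal 0.0000 0.0000 -1.0000
    outer loop
      vertex 1.29 7.36 0.00
      vertex 1.29 18.64 0.00
      vertex 26.00 13.00 0.00
    endloop
  endfacet
  facet normal 0.0000 0.0000 -1.0000
    outer loop
      vertex 10.11 0.33 0.00
      vertex 1.29 7.36 0.00
      vertex 26.00 13.00 0.00
    endloop
  endfacet
  facet normal 0.0000 0.0000 -1.0000
    outer loop
      vertex 21.11 2.84 0.00
      vertex 10.11 0.33 0.00
      vertex 26.00 13.00 0.00
    endloop
  endfacet
  facet normal 0.0000 0.0000 1.0000
    outer loop
      vertex 26.00 13.00 9.00
      vertex 21.11 23.16 9.00
      vertex 10.11 25.67 9.00
    endloop
  endfacet
  facet normal 0.0000 0.0000 1.0000
    outer loop
      vertex 26.00 13.00 9.00
      vertex 10.11 25.67 9.00
      vertex 1.29 18.64 9.00
    endloop
  endfacet
  facet normal 0.0000 0.0000 1.0000
    outer loop
      vertex 26.00 13.00 9.00
      vertex 1.29 18.64 9.00
      vertex 1.29 7.36 9.00
    endloop
  endfacet
  facet normal 0.0000 0.0000 1.0000
    outer loop
      vertex 26.00 13.00 9.00
      vertex 1.29 7.36 9.00
      vertex 10.11 0.33 9.00
    endloop
  endfacet
  facet normal 0.0000 0.0000 1.0000
    outer loop
      vertex 26.00 13.00 9.00
      vertex 10.11 0.33 9.00
      vertex 21.11 2.84 9.00
    endloop
  endfacet
  facet normal 0.9011 0.4337 0.0000
    outer loop
      vertex 26.00 13.00 0.00
      vertex 21.11 23.16 0.00
      vertex 21.11 23.16 9.00
    endloop
  endfacet
  facet normal 0.9011 0.4337 0.0000
    outer loop
      vertex 26.00 13.00 0.00
      vertex 21.11 23.16 9.00
      vertex 26.00 13.00 9.00
    endloop
  endfacet
  facet normal 0.2225 0.9749 0.0000
    outer loop
      vertex 21.11 23.16 0.00
      vertex 10.11 25.67 0.00
      vertex 10.11 25.67 9.00
    endloop
  endfacet
  facet normal 0.2225 0.9749 0.0000
    outer loop
      vertex 21.11 23.16 0.00
      vertex 10.11 25.67 9.00
      vertex 21.11 23.16 9.00
    endloop
  endfacet
  facet normal -0.6233 0.7820 0.0000
    outer loop
      vertex 10.11 25.67 0.00
      vertex 1.29 18.64 0.00
      vertex 1.29 18.64 9.00
    endloop
  endfacet
  facet normal -0.6233 0.7820 0.0000
    outer loop
      vertex 10.11 25.67 0.00
      vertex 1.29 18.64 9.00
      vertex 10.11 25.67 9.00
    endloop
  endfacet
  facet normal -1.0000 0.0000 0.0000
    outer loop
      vertex 1.29 18.64 0.00
      vertex 1.29 7.36 0.00
      vertex 1.29 7.36 9.00
    endloop
  endfacet
  facet normal -1.0000 0.0000 0.0000
    outer loop
      vertex 1.29 18.64 0.00
      vertex 1.29 7.36 9.00
      vertex 1.29 18.64 9.00
    endloop
  endfacet
  facet normal -0.6233 -0.7820 0.0000
    outer loop
      vertex 1.29 7.36 0.00
      vertex 10.11 0.33 0.00
      vertex 10.11 0.33 9.00
    endloop
  endfacet
  facet normal -0.6233 -0.7820 0.0000
    outer loop
      vertex 1.29 7.36 0.00
      vertex 10.11 0.33 9.00
      vertex 1.29 7.36 9.00
    endloop
  endfacet
  facet normal 0.2225 -0.9749 0.0000
    outer loop
      vertex 10.11 0.33 0.00
      vertex 21.11 2.84 0.00
      vertex 21.11 2.84 9.00
    endloop
  endfacet
  facet normal 0.2225 -0.9749 0.0000
    outer loop
      vertex 10.11 0.33 0.00
      vertex 21.11 2.84 9.00
      vertex 10.11 0.33 9.00
    endloop
  endfacet
  facet normal 0.9011 -0.4337 0.0000
    outer loop
      vertex 21.11 2.84 0.00
      vertex 26.00 13.00 0.00
      vertex 26.00 13.00 9.00
    endloop
  endfacet
  facet normal 0.9011 -0.4337 0.0000
    outer loop
      vertex 21.11 2.84 0.00
      vertex 26.00 13.00 9.00
      vertex 21.11 2.84 9.00
    endloop
  endfacet
endsolid part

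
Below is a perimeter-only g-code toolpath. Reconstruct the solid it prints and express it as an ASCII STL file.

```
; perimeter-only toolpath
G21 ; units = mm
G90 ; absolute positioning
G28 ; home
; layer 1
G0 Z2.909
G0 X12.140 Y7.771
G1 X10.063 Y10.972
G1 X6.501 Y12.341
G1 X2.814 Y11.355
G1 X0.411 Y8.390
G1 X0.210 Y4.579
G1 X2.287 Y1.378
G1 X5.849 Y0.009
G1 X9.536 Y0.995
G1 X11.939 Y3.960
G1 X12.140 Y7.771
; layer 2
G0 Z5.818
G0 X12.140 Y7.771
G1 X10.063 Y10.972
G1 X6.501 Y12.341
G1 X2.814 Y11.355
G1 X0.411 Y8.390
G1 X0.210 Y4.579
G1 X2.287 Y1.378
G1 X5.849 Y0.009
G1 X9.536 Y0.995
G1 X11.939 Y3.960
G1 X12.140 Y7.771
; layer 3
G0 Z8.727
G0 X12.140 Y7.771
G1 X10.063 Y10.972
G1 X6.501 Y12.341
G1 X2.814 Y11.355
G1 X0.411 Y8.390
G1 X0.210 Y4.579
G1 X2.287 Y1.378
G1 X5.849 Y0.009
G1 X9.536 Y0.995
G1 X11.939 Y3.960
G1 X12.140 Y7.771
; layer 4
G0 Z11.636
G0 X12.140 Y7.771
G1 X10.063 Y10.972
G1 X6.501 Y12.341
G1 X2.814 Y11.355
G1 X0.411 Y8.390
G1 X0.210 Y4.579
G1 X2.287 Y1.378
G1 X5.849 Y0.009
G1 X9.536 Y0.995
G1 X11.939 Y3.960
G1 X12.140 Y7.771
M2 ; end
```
solid part
  facet normal 0.0000 0.0000 -1.0000
    outer loop
      vertex 6.501 12.341 0.000
      vertex 10.063 10.972 0.000
      vertex 12.140 7.771 0.000
    endloop
  endfacet
  facet normal 0.0000 0.0000 -1.0000
    outer loop
      vertex 2.814 11.355 0.000
      vertex 6.501 12.341 0.000
      vertex 12.140 7.771 0.000
    endloop
  endfacet
  facet normal 0.0000 0.0000 -1.0000
    outer loop
      vertex 0.411 8.390 0.000
      vertex 2.814 11.355 0.000
      vertex 12.140 7.771 0.000
    endloop
  endfacet
  facet normal 0.0000 0.0000 -1.0000
    outer loop
      vertex 0.210 4.579 0.000
      vertex 0.411 8.390 0.000
      vertex 12.140 7.771 0.000
    endloop
  endfacet
  facet normal 0.0000 0.0000 -1.0000
    outer loop
      vertex 2.287 1.378 0.000
      vertex 0.210 4.579 0.000
      vertex 12.140 7.771 0.000
    endloop
  endfacet
  facet normal 0.0000 0.0000 -1.0000
    outer loop
      vertex 5.849 0.009 0.000
      vertex 2.287 1.378 0.000
      vertex 12.140 7.771 0.000
    endloop
  endfacet
  facet normal 0.0000 0.0000 -1.0000
    outer loop
      vertex 9.536 0.995 0.000
      vertex 5.849 0.009 0.000
      vertex 12.140 7.771 0.000
    endloop
  endfacet
  facet normal 0.0000 0.0000 -1.0000
    outer loop
      vertex 11.939 3.960 0.000
      vertex 9.536 0.995 0.000
      vertex 12.140 7.771 0.000
    endloop
  endfacet
  facet normal 0.0000 0.0000 1.0000
    outer loop
      vertex 12.140 7.771 11.636
      vertex 10.063 10.972 11.636
      vertex 6.501 12.341 11.636
    endloop
  endfacet
  facet normal 0.0000 0.0000 1.0000
    outer loop
      vertex 12.140 7.771 11.636
      vertex 6.501 12.341 11.636
      vertex 2.814 11.355 11.636
    endloop
  endfacet
  facet normal 0.0000 0.0000 1.0000
    outer loop
      vertex 12.140 7.771 11.636
      vertex 2.814 11.355 11.636
      vertex 0.411 8.390 11.636
    endloop
  endfacet
  facet normal 0.0000 0.0000 1.0000
    outer loop
      vertex 12.140 7.771 11.636
      vertex 0.411 8.390 11.636
      vertex 0.210 4.579 11.636
    endloop
  endfacet
  facet normal 0.0000 0.0000 1.0000
    outer loop
      vertex 12.140 7.771 11.636
      vertex 0.210 4.579 11.636
      vertex 2.287 1.378 11.636
    endloop
  endfacet
  facet normal 0.0000 0.0000 1.0000
    outer loop
      vertex 12.140 7.771 11.636
      vertex 2.287 1.378 11.636
      vertex 5.849 0.009 11.636
    endloop
  endfacet
  facet normal 0.0000 0.0000 1.0000
    outer loop
      vertex 12.140 7.771 11.636
      vertex 5.849 0.009 11.636
      vertex 9.536 0.995 11.636
    endloop
  endfacet
  facet normal 0.0000 0.0000 1.0000
    outer loop
      vertex 12.140 7.771 11.636
      vertex 9.536 0.995 11.636
      vertex 11.939 3.960 11.636
    endloop
  endfacet
  facet normal 0.8389 0.5443 0.0000
    outer loop
      vertex 12.140 7.771 0.000
      vertex 10.063 10.972 0.000
      vertex 10.063 10.972 11.636
    endloop
  endfacet
  facet normal 0.8389 0.5443 0.0000
    outer loop
      vertex 12.140 7.771 0.000
      vertex 10.063 10.972 11.636
      vertex 12.140 7.771 11.636
    endloop
  endfacet
  facet normal 0.3588 0.9334 0.0000
    outer loop
      vertex 10.063 10.972 0.000
      vertex 6.501 12.341 0.000
      vertex 6.501 12.341 11.636
    endloop
  endfacet
  facet normal 0.3588 0.9334 0.0000
    outer loop
      vertex 10.063 10.972 0.000
      vertex 6.501 12.341 11.636
      vertex 10.063 10.972 11.636
    endloop
  endfacet
  facet normal -0.2583 0.9661 0.0000
    outer loop
      vertex 6.501 12.341 0.000
      vertex 2.814 11.355 0.000
      vertex 2.814 11.355 11.636
    endloop
  endfacet
  facet normal -0.2583 0.9661 0.0000
    outer loop
      vertex 6.501 12.341 0.000
      vertex 2.814 11.355 11.636
      vertex 6.501 12.341 11.636
    endloop
  endfacet
  facet normal -0.7769 0.6296 0.0000
    outer loop
      vertex 2.814 11.355 0.000
      vertex 0.411 8.390 0.000
      vertex 0.411 8.390 11.636
    endloop
  endfacet
  facet normal -0.7769 0.6296 0.0000
    outer loop
      vertex 2.814 11.355 0.000
      vertex 0.411 8.390 11.636
      vertex 2.814 11.355 11.636
    endloop
  endfacet
  facet normal -0.9986 0.0527 0.0000
    outer loop
      vertex 0.411 8.390 0.000
      vertex 0.210 4.579 0.000
      vertex 0.210 4.579 11.636
    endloop
  endfacet
  facet normal -0.9986 0.0527 0.0000
    outer loop
      vertex 0.411 8.390 0.000
      vertex 0.210 4.579 11.636
      vertex 0.411 8.390 11.636
    endloop
  endfacet
  facet normal -0.8389 -0.5443 0.0000
    outer loop
      vertex 0.210 4.579 0.000
      vertex 2.287 1.378 0.000
      vertex 2.287 1.378 11.636
    endloop
  endfacet
  facet normal -0.8389 -0.5443 0.0000
    outer loop
      vertex 0.210 4.579 0.000
      vertex 2.287 1.378 11.636
      vertex 0.210 4.579 11.636
    endloop
  endfacet
  facet normal -0.3588 -0.9334 0.0000
    outer loop
      vertex 2.287 1.378 0.000
      vertex 5.849 0.009 0.000
      vertex 5.849 0.009 11.636
    endloop
  endfacet
  facet normal -0.3588 -0.9334 0.0000
    outer loop
      vertex 2.287 1.378 0.000
      vertex 5.849 0.009 11.636
      vertex 2.287 1.378 11.636
    endloop
  endfacet
  facet normal 0.2583 -0.9661 0.0000
    outer loop
      vertex 5.849 0.009 0.000
      vertex 9.536 0.995 0.000
      vertex 9.536 0.995 11.636
    endloop
  endfacet
  facet normal 0.2583 -0.9661 0.0000
    outer loop
      vertex 5.849 0.009 0.000
      vertex 9.536 0.995 11.636
      vertex 5.849 0.009 11.636
    endloop
  endfacet
  facet normal 0.7769 -0.6296 0.0000
    outer loop
      vertex 9.536 0.995 0.000
      vertex 11.939 3.960 0.000
      vertex 11.939 3.960 11.636
    endloop
  endfacet
  facet normal 0.7769 -0.6296 0.0000
    outer loop
      vertex 9.536 0.995 0.000
      vertex 11.939 3.960 11.636
      vertex 9.536 0.995 11.636
    endloop
  endfacet
  facet normal 0.9986 -0.0527 0.0000
    outer loop
      vertex 11.939 3.960 0.000
      vertex 12.140 7.771 0.000
      vertex 12.140 7.771 11.636
    endloop
  endfacet
  facet normal 0.9986 -0.0527 0.0000
    outer loop
      vertex 11.939 3.960 0.000
      vertex 12.140 7.771 11.636
      vertex 11.939 3.960 11.636
    endloop
  endfacet
endsolid part

The G0 Z moves step by Δz≈2.909 mm. Every layer's G1 loop is the same polygon, so the solid is a straight extrusion of it from z=0 to z≈11.6. Closing with flat bottom and top caps and triangulating gives 36 facets — a regular 10-sided prism (a cylinder approximated with 10 flat sides), circumscribed radius ≈ 6.17 mm, height ≈ 11.6 mm.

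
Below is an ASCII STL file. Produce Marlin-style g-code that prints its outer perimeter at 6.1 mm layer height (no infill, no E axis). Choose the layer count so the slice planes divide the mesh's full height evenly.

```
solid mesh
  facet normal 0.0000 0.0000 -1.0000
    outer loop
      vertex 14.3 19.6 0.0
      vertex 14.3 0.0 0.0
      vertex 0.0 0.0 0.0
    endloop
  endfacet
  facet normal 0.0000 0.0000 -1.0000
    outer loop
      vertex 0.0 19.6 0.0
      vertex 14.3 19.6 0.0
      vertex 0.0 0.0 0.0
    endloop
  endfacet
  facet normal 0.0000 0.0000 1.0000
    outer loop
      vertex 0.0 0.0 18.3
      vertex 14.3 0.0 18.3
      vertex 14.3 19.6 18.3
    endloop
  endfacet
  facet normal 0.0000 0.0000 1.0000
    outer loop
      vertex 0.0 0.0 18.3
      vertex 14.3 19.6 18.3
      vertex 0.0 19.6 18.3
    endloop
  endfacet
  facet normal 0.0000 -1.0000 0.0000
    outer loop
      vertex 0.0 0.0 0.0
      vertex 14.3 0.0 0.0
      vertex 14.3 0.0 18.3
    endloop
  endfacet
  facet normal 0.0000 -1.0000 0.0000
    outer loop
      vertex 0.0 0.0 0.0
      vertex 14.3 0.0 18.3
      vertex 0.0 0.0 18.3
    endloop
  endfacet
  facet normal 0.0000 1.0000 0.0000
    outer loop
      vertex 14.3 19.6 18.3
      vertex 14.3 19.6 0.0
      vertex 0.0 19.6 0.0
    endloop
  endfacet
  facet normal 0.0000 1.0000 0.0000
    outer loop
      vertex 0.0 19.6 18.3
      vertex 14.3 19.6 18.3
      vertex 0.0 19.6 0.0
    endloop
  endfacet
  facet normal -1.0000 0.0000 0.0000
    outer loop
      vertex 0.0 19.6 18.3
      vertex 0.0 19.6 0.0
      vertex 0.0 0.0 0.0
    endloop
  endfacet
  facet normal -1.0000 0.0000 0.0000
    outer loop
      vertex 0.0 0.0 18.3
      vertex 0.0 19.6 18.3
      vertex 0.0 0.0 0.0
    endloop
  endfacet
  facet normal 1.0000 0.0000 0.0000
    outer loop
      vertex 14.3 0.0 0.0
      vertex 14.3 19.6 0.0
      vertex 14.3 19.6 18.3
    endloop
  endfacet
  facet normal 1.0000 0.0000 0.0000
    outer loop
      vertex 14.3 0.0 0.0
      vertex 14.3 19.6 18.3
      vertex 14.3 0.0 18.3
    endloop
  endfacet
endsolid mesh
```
; perimeter-only toolpath
G21 ; units = mm
G90 ; absolute positioning
G28 ; home
; layer 1
G0 Z6.1
G0 X0.0 Y0.0
G1 X14.3 Y0.0
G1 X14.3 Y19.6
G1 X0.0 Y19.6
G1 X0.0 Y0.0
; layer 2
G0 Z12.2
G0 X0.0 Y0.0
G1 X14.3 Y0.0
G1 X14.3 Y19.6
G1 X0.0 Y19.6
G1 X0.0 Y0.0
; layer 3
G0 Z18.3
G0 X0.0 Y0.0
G1 X14.3 Y0.0
G1 X14.3 Y19.6
G1 X0.0 Y19.6
G1 X0.0 Y0.0
M2 ; end

The solid is a rectangular box, roughly 14.3 × 19.6 mm footprint and 18.3 mm tall. Slicing at Δz = 6.1 mm — 3 equal slices spanning the solid's height, so layer i sits at z = i·h/3 — gives 3 non-empty perimeters. Each is a 4-segment closed polygon; G0 lifts to the layer z and rapids to the start vertex, then G1 traces the edges.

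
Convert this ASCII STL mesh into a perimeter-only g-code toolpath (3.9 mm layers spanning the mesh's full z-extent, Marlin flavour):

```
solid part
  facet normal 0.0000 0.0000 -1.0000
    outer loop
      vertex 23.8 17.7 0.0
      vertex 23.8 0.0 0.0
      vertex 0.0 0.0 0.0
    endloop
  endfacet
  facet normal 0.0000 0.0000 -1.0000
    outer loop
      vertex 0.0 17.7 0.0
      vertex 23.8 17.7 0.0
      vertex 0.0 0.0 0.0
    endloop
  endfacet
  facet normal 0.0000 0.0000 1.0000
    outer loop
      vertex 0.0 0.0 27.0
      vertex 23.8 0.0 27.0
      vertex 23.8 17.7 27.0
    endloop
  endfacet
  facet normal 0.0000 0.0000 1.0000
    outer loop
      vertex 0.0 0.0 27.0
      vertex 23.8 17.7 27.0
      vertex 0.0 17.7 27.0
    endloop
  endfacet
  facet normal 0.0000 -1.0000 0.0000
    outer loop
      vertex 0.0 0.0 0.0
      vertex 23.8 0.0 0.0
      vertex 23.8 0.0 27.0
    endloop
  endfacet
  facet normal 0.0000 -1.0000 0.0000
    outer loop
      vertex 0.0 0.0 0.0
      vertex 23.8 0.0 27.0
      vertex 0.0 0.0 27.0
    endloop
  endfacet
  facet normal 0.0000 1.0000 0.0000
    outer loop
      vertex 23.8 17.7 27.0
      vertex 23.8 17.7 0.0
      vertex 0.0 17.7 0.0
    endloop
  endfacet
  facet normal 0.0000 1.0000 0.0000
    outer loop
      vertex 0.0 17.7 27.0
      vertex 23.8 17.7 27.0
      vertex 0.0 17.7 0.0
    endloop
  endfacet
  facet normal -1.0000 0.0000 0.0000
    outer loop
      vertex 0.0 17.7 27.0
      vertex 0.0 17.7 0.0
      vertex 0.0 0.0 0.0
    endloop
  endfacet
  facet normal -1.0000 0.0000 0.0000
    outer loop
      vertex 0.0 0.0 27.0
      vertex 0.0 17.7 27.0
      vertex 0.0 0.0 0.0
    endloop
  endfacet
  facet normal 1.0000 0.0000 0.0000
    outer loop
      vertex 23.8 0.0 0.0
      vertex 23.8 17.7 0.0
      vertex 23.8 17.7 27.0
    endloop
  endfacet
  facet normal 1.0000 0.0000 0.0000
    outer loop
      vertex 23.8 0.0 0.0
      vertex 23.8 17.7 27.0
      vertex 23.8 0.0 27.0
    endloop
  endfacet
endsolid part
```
; perimeter-only toolpath
G21 ; units = mm
G90 ; absolute positioning
G28 ; home
; layer 1
G0 Z3.9
G0 X0.0 Y0.0
G1 X23.8 Y0.0
G1 X23.8 Y17.7
G1 X0.0 Y17.7
G1 X0.0 Y0.0
; layer 2
G0 Z7.7
G0 X0.0 Y0.0
G1 X23.8 Y0.0
G1 X23.8 Y17.7
G1 X0.0 Y17.7
G1 X0.0 Y0.0
; layer 3
G0 Z11.6
G0 X0.0 Y0.0
G1 X23.8 Y0.0
G1 X23.8 Y17.7
G1 X0.0 Y17.7
G1 X0.0 Y0.0
; layer 4
G0 Z15.4
G0 X0.0 Y0.0
G1 X23.8 Y0.0
G1 X23.8 Y17.7
G1 X0.0 Y17.7
G1 X0.0 Y0.0
; layer 5
G0 Z19.3
G0 X0.0 Y0.0
G1 X23.8 Y0.0
G1 X23.8 Y17.7
G1 X0.0 Y17.7
G1 X0.0 Y0.0
; layer 6
G0 Z23.1
G0 X0.0 Y0.0
G1 X23.8 Y0.0
G1 X23.8 Y17.7
G1 X0.0 Y17.7
G1 X0.0 Y0.0
; layer 7
G0 Z27.0
G0 X0.0 Y0.0
G1 X23.8 Y0.0
G1 X23.8 Y17.7
G1 X0.0 Y17.7
G1 X0.0 Y0.0
M2 ; end

The solid is a rectangular box, roughly 23.8 × 17.7 mm footprint and 27 mm tall. Slicing at Δz = 3.9 mm — 7 equal slices spanning the solid's height, so layer i sits at z = i·h/7 — gives 7 non-empty perimeters. Each is a 4-segment closed polygon; G0 lifts to the layer z and rapids to the start vertex, then G1 traces the edges.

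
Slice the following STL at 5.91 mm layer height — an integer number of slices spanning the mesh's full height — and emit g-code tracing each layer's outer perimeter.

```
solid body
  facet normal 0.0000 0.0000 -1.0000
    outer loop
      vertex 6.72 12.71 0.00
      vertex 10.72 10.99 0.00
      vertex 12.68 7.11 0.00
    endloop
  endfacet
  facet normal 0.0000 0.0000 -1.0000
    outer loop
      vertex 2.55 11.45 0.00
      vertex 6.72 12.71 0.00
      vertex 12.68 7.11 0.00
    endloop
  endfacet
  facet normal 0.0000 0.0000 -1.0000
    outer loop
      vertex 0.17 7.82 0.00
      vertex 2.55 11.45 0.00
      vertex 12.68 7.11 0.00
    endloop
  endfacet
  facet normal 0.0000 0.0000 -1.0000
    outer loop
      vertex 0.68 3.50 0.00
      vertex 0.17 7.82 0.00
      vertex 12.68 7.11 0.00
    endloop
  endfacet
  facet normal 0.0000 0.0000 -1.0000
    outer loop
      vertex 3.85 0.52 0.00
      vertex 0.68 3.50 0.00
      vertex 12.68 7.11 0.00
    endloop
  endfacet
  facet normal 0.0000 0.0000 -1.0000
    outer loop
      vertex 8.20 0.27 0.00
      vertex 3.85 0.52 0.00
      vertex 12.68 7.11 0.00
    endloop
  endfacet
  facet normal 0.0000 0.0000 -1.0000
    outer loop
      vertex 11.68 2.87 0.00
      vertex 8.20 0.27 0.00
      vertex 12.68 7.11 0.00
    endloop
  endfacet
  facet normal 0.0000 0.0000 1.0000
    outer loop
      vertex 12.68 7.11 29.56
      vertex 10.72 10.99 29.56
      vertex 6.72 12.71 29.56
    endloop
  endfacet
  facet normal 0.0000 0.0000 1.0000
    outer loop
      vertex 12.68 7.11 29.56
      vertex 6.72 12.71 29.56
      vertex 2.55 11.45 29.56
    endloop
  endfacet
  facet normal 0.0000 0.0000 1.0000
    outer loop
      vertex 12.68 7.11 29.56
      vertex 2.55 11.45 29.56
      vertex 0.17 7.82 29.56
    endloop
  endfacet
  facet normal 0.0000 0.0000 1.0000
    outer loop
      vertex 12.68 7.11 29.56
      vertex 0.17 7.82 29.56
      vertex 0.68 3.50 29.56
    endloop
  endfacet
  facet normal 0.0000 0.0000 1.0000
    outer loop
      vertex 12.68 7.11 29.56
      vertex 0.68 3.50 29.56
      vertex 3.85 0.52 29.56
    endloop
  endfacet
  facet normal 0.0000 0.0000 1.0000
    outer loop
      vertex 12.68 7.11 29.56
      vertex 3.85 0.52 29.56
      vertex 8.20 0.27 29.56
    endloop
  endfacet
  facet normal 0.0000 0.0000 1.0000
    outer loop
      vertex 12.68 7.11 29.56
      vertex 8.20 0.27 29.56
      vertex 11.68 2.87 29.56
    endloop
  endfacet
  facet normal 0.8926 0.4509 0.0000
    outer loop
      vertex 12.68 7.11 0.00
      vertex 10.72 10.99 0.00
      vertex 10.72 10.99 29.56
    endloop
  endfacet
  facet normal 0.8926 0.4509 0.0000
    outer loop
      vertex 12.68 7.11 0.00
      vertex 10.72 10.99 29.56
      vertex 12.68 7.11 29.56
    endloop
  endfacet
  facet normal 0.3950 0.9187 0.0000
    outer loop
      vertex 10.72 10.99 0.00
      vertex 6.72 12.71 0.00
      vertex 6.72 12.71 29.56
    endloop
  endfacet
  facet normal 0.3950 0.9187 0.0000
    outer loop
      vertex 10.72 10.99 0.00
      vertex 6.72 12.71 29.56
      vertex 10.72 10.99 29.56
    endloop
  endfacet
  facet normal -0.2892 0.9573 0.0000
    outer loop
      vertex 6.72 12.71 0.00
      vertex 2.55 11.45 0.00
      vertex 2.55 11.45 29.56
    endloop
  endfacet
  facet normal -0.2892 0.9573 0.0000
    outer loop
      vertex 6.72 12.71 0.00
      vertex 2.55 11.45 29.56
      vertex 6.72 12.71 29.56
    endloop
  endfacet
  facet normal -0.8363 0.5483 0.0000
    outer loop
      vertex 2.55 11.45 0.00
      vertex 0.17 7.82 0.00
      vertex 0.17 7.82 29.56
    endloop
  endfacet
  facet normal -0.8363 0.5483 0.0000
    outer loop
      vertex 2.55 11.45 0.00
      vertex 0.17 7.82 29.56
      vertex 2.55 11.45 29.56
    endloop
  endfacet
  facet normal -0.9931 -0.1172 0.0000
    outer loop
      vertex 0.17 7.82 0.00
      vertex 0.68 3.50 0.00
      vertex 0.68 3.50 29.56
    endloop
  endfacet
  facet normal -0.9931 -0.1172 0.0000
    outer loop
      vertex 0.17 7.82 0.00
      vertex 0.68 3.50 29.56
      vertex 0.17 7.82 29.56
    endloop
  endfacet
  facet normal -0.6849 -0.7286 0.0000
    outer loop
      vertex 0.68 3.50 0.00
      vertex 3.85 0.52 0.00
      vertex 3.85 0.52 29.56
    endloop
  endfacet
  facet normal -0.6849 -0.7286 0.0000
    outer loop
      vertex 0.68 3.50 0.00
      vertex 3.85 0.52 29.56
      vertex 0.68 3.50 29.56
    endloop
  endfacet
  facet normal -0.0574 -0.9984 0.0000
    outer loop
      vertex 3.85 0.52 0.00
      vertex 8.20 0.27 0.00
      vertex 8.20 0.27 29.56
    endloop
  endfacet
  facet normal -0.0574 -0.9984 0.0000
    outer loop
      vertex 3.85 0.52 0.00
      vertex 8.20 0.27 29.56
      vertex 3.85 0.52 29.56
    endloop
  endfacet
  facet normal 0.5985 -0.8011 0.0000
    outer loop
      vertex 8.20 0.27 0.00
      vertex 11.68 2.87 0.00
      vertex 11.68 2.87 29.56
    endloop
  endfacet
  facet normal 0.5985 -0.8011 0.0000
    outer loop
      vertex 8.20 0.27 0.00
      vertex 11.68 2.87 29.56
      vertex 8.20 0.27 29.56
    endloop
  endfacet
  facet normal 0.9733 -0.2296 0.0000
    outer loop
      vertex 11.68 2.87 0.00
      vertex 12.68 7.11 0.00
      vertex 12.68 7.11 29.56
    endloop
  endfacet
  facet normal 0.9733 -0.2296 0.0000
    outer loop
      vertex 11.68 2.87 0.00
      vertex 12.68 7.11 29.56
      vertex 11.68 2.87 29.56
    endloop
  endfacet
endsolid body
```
; perimeter-only toolpath
G21 ; units = mm
G90 ; absolute positioning
G28 ; home
; layer 1
G0 Z5.91
G0 X12.68 Y7.11
G1 X10.72 Y10.99
G1 X6.72 Y12.71
G1 X2.55 Y11.45
G1 X0.17 Y7.82
G1 X0.68 Y3.50
G1 X3.85 Y0.52
G1 X8.20 Y0.27
G1 X11.68 Y2.87
G1 X12.68 Y7.11
; layer 2
G0 Z11.82
G0 X12.68 Y7.11
G1 X10.72 Y10.99
G1 X6.72 Y12.71
G1 X2.55 Y11.45
G1 X0.17 Y7.82
G1 X0.68 Y3.50
G1 X3.85 Y0.52
G1 X8.20 Y0.27
G1 X11.68 Y2.87
G1 X12.68 Y7.11
; layer 3
G0 Z17.74
G0 X12.68 Y7.11
G1 X10.72 Y10.99
G1 X6.72 Y12.71
G1 X2.55 Y11.45
G1 X0.17 Y7.82
G1 X0.68 Y3.50
G1 X3.85 Y0.52
G1 X8.20 Y0.27
G1 X11.68 Y2.87
G1 X12.68 Y7.11
; layer 4
G0 Z23.65
G0 X12.68 Y7.11
G1 X10.72 Y10.99
G1 X6.72 Y12.71
G1 X2.55 Y11.45
G1 X0.17 Y7.82
G1 X0.68 Y3.50
G1 X3.85 Y0.52
G1 X8.20 Y0.27
G1 X11.68 Y2.87
G1 X12.68 Y7.11
; layer 5
G0 Z29.56
G0 X12.68 Y7.11
G1 X10.72 Y10.99
G1 X6.72 Y12.71
G1 X2.55 Y11.45
G1 X0.17 Y7.82
G1 X0.68 Y3.50
G1 X3.85 Y0.52
G1 X8.20 Y0.27
G1 X11.68 Y2.87
G1 X12.68 Y7.11
M2 ; end

The solid is a regular 9-sided prism (a cylinder approximated with 9 flat sides), circumscribed radius ≈ 6.36 mm, height ≈ 29.6 mm. Slicing at Δz = 5.91 mm — 5 equal slices spanning the solid's height, so layer i sits at z = i·h/5 — gives 5 non-empty perimeters. Each is a 9-segment closed polygon; G0 lifts to the layer z and rapids to the start vertex, then G1 traces the edges.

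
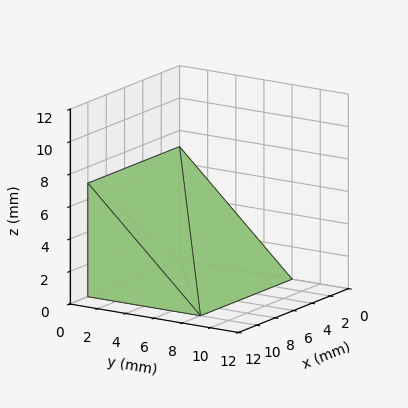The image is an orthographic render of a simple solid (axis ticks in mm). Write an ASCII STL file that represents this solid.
Reading the render: the shape is a wedge (ramp): 10 × 8 mm base, rising to 7 mm along the y=0 edge and sloping linearly to z=0 at y=8 (dimensions read to the nearest mm from the axis ticks). For the STL, each face is triangulated and given an outward normal.

solid part
  facet normal 0.0000 0.0000 -1.0000
    outer loop
      vertex 10.000 8.000 0.000
      vertex 10.000 0.000 0.000
      vertex 0.000 0.000 0.000
    endloop
  endfacet
  facet normal 0.0000 0.0000 -1.0000
    outer loop
      vertex 0.000 8.000 0.000
      vertex 10.000 8.000 0.000
      vertex 0.000 0.000 0.000
    endloop
  endfacet
  facet normal 0.0000 -1.0000 0.0000
    outer loop
      vertex 0.000 0.000 0.000
      vertex 10.000 0.000 0.000
      vertex 10.000 0.000 7.000
    endloop
  endfacet
  facet normal 0.0000 -1.0000 0.0000
    outer loop
      vertex 0.000 0.000 0.000
      vertex 10.000 0.000 7.000
      vertex 0.000 0.000 7.000
    endloop
  endfacet
  facet normal 0.0000 0.6585 0.7526
    outer loop
      vertex 0.000 0.000 7.000
      vertex 10.000 0.000 7.000
      vertex 10.000 8.000 0.000
    endloop
  endfacet
  facet normal 0.0000 0.6585 0.7526
    outer loop
      vertex 0.000 0.000 7.000
      vertex 10.000 8.000 0.000
      vertex 0.000 8.000 0.000
    endloop
  endfacet
  facet normal -1.0000 0.0000 0.0000
    outer loop
      vertex 0.000 0.000 7.000
      vertex 0.000 8.000 0.000
      vertex 0.000 0.000 0.000
    endloop
  endfacet
  facet normal 1.0000 0.0000 0.0000
    outer loop
      vertex 10.000 0.000 0.000
      vertex 10.000 8.000 0.000
      vertex 10.000 0.000 7.000
    endloop
  endfacet
endsolid part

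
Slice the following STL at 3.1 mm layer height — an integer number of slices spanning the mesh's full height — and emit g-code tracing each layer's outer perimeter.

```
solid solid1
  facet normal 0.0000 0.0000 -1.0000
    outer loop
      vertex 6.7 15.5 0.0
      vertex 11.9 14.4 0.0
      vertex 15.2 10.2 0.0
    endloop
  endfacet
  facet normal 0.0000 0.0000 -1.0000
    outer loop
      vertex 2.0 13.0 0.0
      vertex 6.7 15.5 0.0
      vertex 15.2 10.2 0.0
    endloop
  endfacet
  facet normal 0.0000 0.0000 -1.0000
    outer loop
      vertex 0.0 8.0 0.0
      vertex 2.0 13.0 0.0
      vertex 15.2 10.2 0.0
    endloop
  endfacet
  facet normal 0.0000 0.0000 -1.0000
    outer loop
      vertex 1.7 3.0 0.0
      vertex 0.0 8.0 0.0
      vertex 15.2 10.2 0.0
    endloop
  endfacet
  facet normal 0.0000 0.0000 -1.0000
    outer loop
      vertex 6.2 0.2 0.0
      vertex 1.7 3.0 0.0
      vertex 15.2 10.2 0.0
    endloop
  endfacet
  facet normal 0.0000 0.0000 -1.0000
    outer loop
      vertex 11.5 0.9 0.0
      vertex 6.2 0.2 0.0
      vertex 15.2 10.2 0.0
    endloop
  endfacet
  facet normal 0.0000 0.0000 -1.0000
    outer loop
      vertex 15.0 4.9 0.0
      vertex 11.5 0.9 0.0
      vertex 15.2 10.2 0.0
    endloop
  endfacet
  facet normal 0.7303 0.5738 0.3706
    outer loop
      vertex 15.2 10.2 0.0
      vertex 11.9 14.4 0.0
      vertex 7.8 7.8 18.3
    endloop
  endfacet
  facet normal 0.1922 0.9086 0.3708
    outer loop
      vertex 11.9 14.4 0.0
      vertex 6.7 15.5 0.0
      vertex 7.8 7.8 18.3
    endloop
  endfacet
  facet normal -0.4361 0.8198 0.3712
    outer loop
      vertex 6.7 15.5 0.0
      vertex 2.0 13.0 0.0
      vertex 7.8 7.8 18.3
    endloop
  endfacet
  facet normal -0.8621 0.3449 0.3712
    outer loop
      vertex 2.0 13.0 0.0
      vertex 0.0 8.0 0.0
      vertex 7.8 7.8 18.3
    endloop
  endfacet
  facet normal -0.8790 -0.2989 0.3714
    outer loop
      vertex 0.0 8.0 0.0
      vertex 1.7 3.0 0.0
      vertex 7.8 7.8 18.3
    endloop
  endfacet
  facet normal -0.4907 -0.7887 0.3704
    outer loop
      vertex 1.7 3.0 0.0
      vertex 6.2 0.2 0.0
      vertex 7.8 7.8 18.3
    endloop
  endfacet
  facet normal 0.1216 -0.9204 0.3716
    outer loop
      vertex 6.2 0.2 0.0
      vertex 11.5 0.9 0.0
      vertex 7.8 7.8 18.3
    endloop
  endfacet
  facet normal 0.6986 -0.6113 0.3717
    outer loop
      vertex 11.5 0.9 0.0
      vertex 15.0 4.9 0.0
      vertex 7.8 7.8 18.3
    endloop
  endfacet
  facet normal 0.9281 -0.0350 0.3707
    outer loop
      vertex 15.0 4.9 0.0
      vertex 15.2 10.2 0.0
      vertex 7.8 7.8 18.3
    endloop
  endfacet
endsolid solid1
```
; perimeter-only toolpath
G21 ; units = mm
G90 ; absolute positioning
G28 ; home
; layer 1
G0 Z3.1
G0 X14.0 Y9.8
G1 X11.2 Y13.3
G1 X6.9 Y14.2
G1 X3.0 Y12.1
G1 X1.3 Y8.0
G1 X2.7 Y3.8
G1 X6.5 Y1.5
G1 X10.9 Y2.1
G1 X13.8 Y5.4
G1 X14.0 Y9.8
; layer 2
G0 Z6.1
G0 X12.7 Y9.4
G1 X10.5 Y12.2
G1 X7.1 Y12.9
G1 X3.9 Y11.3
G1 X2.6 Y7.9
G1 X3.7 Y4.6
G1 X6.7 Y2.7
G1 X10.3 Y3.2
G1 X12.6 Y5.9
G1 X12.7 Y9.4
; layer 3
G0 Z9.2
G0 X11.5 Y9.0
G1 X9.8 Y11.1
G1 X7.2 Y11.7
G1 X4.9 Y10.4
G1 X3.9 Y7.9
G1 X4.8 Y5.4
G1 X7.0 Y4.0
G1 X9.7 Y4.3
G1 X11.4 Y6.3
G1 X11.5 Y9.0
; layer 4
G0 Z12.2
G0 X10.3 Y8.6
G1 X9.2 Y10.0
G1 X7.4 Y10.4
G1 X5.9 Y9.5
G1 X5.2 Y7.9
G1 X5.8 Y6.2
G1 X7.3 Y5.3
G1 X9.0 Y5.5
G1 X10.2 Y6.8
G1 X10.3 Y8.6
; layer 5
G0 Z15.3
G0 X9.0 Y8.2
G1 X8.5 Y8.9
G1 X7.6 Y9.1
G1 X6.8 Y8.7
G1 X6.5 Y7.8
G1 X6.8 Y7.0
G1 X7.5 Y6.5
G1 X8.4 Y6.7
G1 X9.0 Y7.3
G1 X9.0 Y8.2
M2 ; end

The solid is a regular 9-sided pyramid, base circumscribed radius ≈ 7.8 mm, apex at z ≈ 18.3 mm. Slicing at Δz = 3.1 mm — 6 equal slices spanning the solid's height, so layer i sits at z = i·h/6 — gives 5 non-empty perimeters. Each is a 9-segment closed polygon; G0 lifts to the layer z and rapids to the start vertex, then G1 traces the edges. The cross-section shrinks linearly with z (the slice at the apex is degenerate and omitted).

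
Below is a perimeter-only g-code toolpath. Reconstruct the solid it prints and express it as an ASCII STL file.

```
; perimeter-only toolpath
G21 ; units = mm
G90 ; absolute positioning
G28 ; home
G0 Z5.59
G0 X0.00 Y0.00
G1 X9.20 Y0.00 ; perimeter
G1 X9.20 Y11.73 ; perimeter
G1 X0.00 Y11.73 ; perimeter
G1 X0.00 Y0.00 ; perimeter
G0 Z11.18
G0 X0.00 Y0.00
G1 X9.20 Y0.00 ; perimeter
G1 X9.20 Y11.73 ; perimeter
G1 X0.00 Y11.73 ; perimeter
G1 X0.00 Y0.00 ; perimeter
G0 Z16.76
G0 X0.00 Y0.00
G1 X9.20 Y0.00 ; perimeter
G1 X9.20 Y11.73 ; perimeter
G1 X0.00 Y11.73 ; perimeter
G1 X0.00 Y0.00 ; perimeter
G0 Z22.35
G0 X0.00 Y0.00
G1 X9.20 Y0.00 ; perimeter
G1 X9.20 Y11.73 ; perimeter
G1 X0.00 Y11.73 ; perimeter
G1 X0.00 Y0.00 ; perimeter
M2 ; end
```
solid part
  facet normal 0.0000 0.0000 -1.0000
    outer loop
      vertex 9.20 11.73 0.00
      vertex 9.20 0.00 0.00
      vertex 0.00 0.00 0.00
    endloop
  endfacet
  facet normal 0.0000 0.0000 -1.0000
    outer loop
      vertex 0.00 11.73 0.00
      vertex 9.20 11.73 0.00
      vertex 0.00 0.00 0.00
    endloop
  endfacet
  facet normal 0.0000 0.0000 1.0000
    outer loop
      vertex 0.00 0.00 22.35
      vertex 9.20 0.00 22.35
      vertex 9.20 11.73 22.35
    endloop
  endfacet
  facet normal 0.0000 0.0000 1.0000
    outer loop
      vertex 0.00 0.00 22.35
      vertex 9.20 11.73 22.35
      vertex 0.00 11.73 22.35
    endloop
  endfacet
  facet normal 0.0000 -1.0000 0.0000
    outer loop
      vertex 0.00 0.00 0.00
      vertex 9.20 0.00 0.00
      vertex 9.20 0.00 22.35
    endloop
  endfacet
  facet normal 0.0000 -1.0000 0.0000
    outer loop
      vertex 0.00 0.00 0.00
      vertex 9.20 0.00 22.35
      vertex 0.00 0.00 22.35
    endloop
  endfacet
  facet normal 0.0000 1.0000 0.0000
    outer loop
      vertex 9.20 11.73 22.35
      vertex 9.20 11.73 0.00
      vertex 0.00 11.73 0.00
    endloop
  endfacet
  facet normal 0.0000 1.0000 0.0000
    outer loop
      vertex 0.00 11.73 22.35
      vertex 9.20 11.73 22.35
      vertex 0.00 11.73 0.00
    endloop
  endfacet
  facet normal -1.0000 0.0000 0.0000
    outer loop
      vertex 0.00 11.73 22.35
      vertex 0.00 11.73 0.00
      vertex 0.00 0.00 0.00
    endloop
  endfacet
  facet normal -1.0000 0.0000 0.0000
    outer loop
      vertex 0.00 0.00 22.35
      vertex 0.00 11.73 22.35
      vertex 0.00 0.00 0.00
    endloop
  endfacet
  facet normal 1.0000 0.0000 0.0000
    outer loop
      vertex 9.20 0.00 0.00
      vertex 9.20 11.73 0.00
      vertex 9.20 11.73 22.35
    endloop
  endfacet
  facet normal 1.0000 0.0000 0.0000
    outer loop
      vertex 9.20 0.00 0.00
      vertex 9.20 11.73 22.35
      vertex 9.20 0.00 22.35
    endloop
  endfacet
endsolid part

The G0 Z moves step by Δz≈5.59 mm. Every layer's G1 loop is the same polygon, so the solid is a straight extrusion of it from z=0 to z≈22.4. Closing with flat bottom and top caps and triangulating gives 12 facets — a rectangular box, roughly 9.2 × 11.7 mm footprint and 22.4 mm tall.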